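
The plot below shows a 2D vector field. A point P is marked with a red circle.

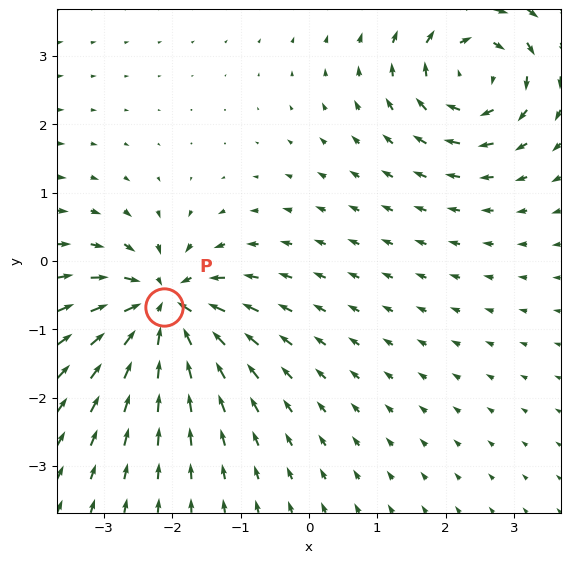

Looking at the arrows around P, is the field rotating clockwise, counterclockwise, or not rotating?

not rotating

Near P at (-2.1, -0.7) the arrows show no circulation. The curl there is ≈0.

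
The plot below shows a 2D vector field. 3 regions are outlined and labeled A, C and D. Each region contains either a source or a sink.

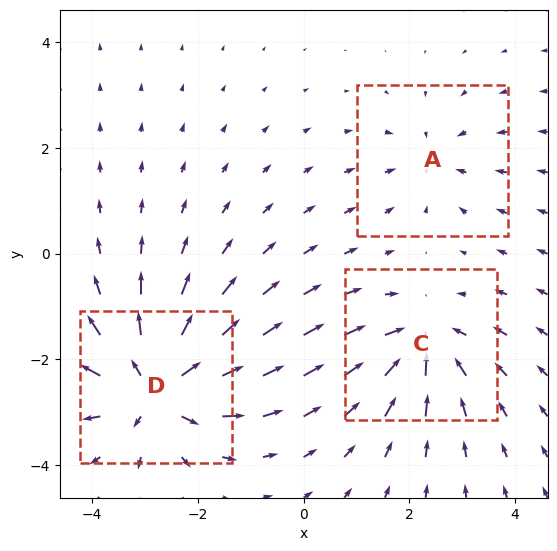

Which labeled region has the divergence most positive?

D

Divergence at each region's feature centre — A: about -2, C: about -4, D: about +5. Region D is most positive.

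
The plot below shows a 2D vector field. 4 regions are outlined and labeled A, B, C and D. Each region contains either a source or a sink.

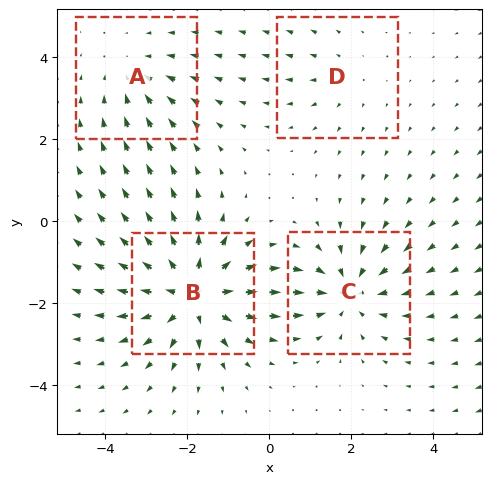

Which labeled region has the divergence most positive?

B

Divergence at each region's feature centre — A: about -3, B: about +6, C: about -4, D: about +2. Region B is most positive.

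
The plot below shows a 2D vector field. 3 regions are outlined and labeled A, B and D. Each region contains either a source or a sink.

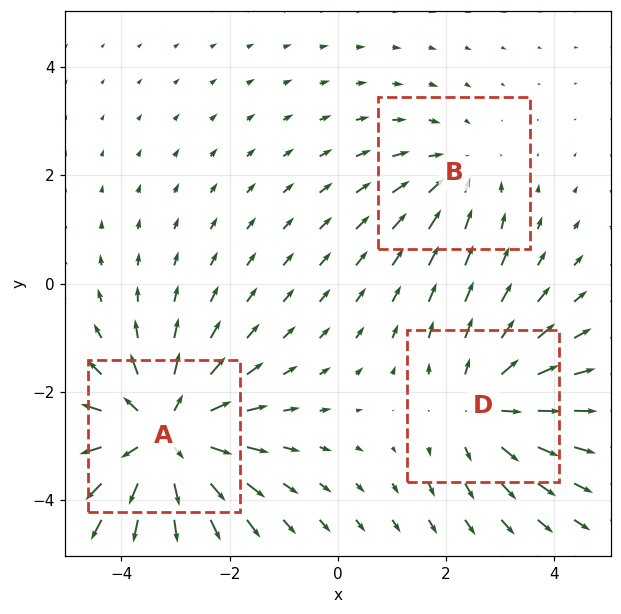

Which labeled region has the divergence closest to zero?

B

Divergence at each region's feature centre — A: about +4, B: about -2, D: about +3. Region B is closest to zero.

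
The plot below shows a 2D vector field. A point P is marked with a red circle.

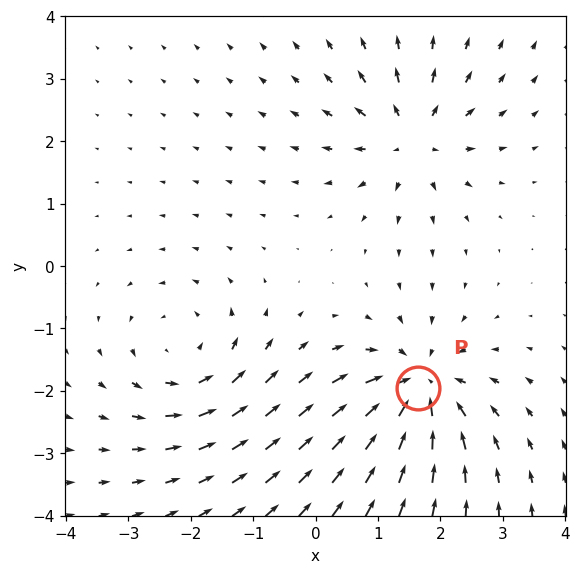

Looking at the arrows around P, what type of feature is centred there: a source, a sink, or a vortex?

sink

At P (1.6, -2.0) the arrows converge inward. Divergence about -6, curl ≈0 — negative divergence with near-zero curl is a sink.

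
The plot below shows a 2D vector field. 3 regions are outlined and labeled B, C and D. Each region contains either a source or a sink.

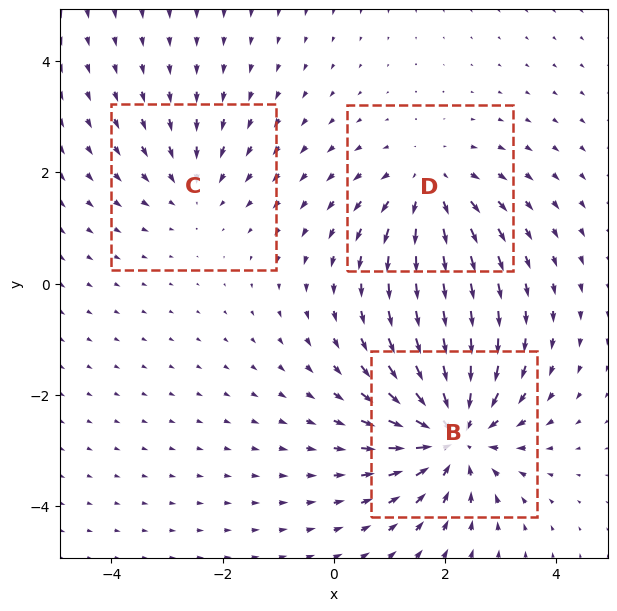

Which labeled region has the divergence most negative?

B

Divergence at each region's feature centre — B: about -5, C: about -2, D: about +3. Region B is most negative.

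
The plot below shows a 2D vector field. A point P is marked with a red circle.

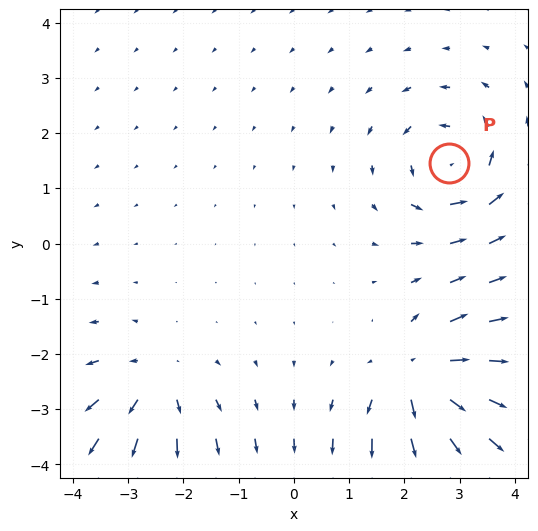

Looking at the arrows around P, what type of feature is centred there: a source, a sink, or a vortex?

At P (2.8, 1.5) the arrows circulate counterclockwise. Divergence ≈0, curl about +5 — near-zero divergence with nonzero curl is a vortex.

vortex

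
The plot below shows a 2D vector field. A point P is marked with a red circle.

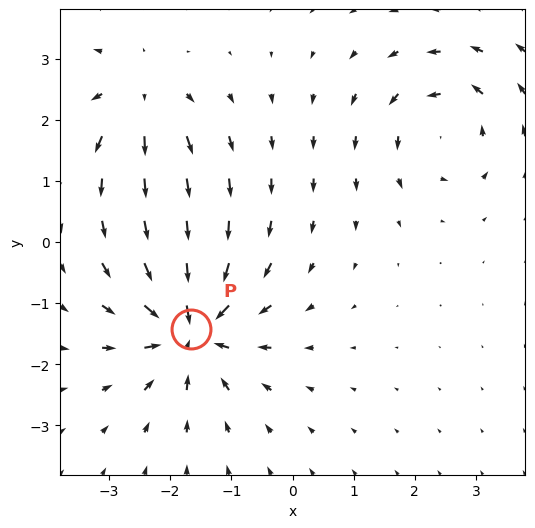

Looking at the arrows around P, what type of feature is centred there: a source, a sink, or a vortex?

At P (-1.7, -1.4) the arrows converge inward. Divergence about -7, curl ≈0 — negative divergence with near-zero curl is a sink.

sink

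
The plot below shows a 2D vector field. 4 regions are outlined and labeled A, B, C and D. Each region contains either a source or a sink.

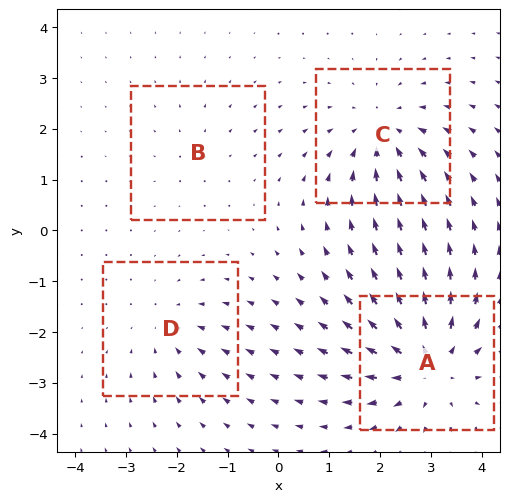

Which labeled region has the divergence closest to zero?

Divergence at each region's feature centre — A: about +6, B: about +2, C: about -5, D: about -3. Region B is closest to zero.

B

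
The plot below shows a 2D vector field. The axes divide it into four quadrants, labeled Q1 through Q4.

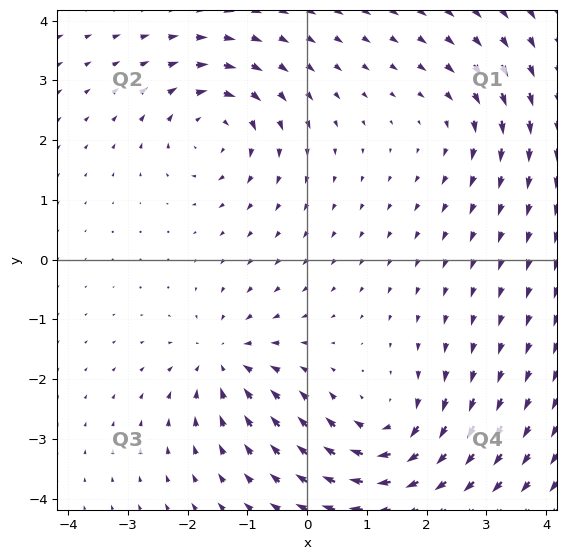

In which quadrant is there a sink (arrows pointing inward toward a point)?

Q3

The sink sits at approximately (-1.4, -1.7), which lies in quadrant Q3. The divergence there is about -5, negative as expected for a sink.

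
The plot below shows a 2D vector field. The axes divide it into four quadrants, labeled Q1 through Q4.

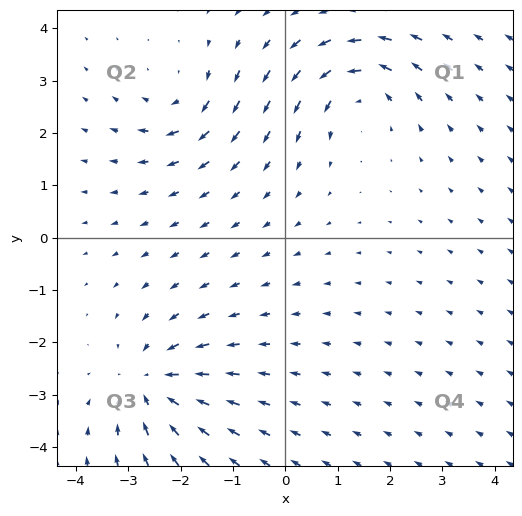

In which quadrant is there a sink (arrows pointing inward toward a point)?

The sink sits at approximately (-2.5, -2.8), which lies in quadrant Q3. The divergence there is about -4, negative as expected for a sink.

Q3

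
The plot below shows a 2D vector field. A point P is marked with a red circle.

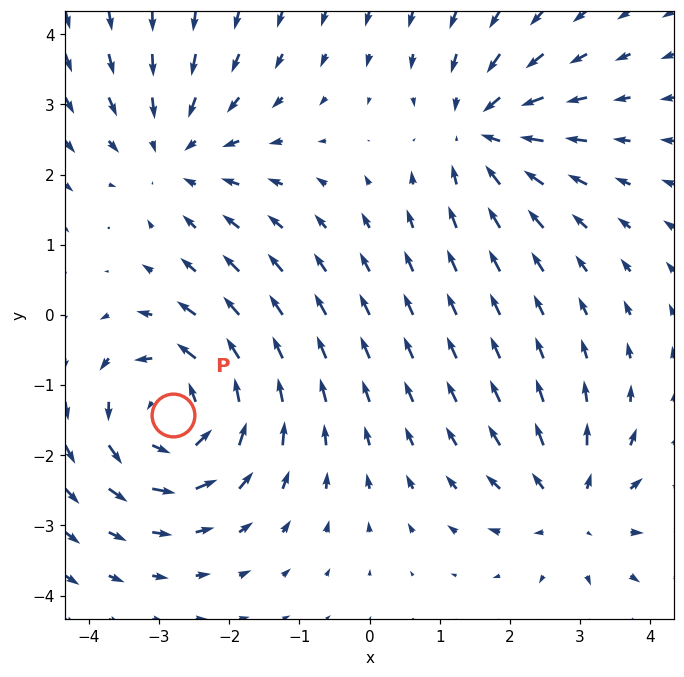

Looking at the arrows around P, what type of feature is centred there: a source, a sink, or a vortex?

At P (-2.8, -1.4) the arrows circulate counterclockwise. Divergence ≈0, curl about +4 — near-zero divergence with nonzero curl is a vortex.

vortex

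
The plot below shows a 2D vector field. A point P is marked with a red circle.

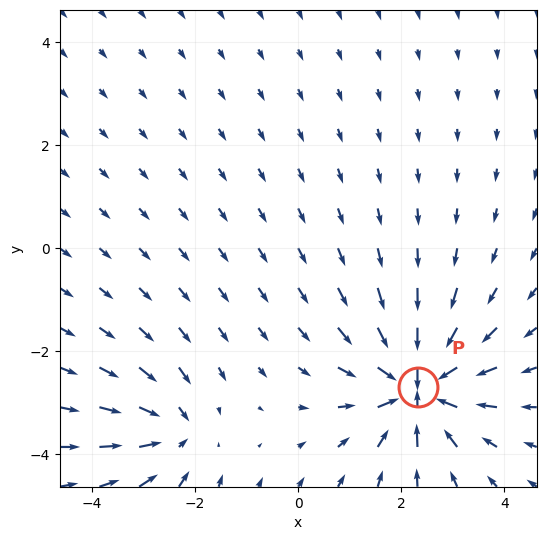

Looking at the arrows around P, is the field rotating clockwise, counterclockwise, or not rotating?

Near P at (2.3, -2.7) the arrows show no circulation. The curl there is ≈0.

not rotating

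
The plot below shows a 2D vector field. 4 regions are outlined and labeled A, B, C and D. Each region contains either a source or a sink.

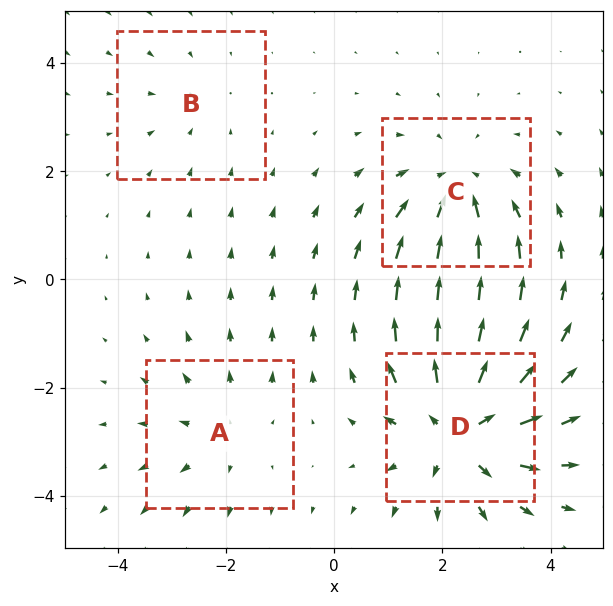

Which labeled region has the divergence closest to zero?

B

Divergence at each region's feature centre — A: about +3, B: about -2, C: about -5, D: about +6. Region B is closest to zero.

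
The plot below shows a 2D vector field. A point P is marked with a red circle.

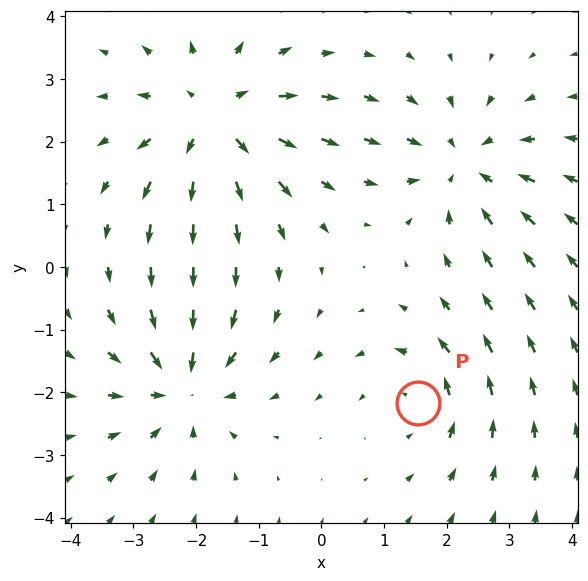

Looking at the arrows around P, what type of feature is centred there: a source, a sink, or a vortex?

vortex

At P (1.5, -2.2) the arrows circulate counterclockwise. Divergence ≈0, curl about +3 — near-zero divergence with nonzero curl is a vortex.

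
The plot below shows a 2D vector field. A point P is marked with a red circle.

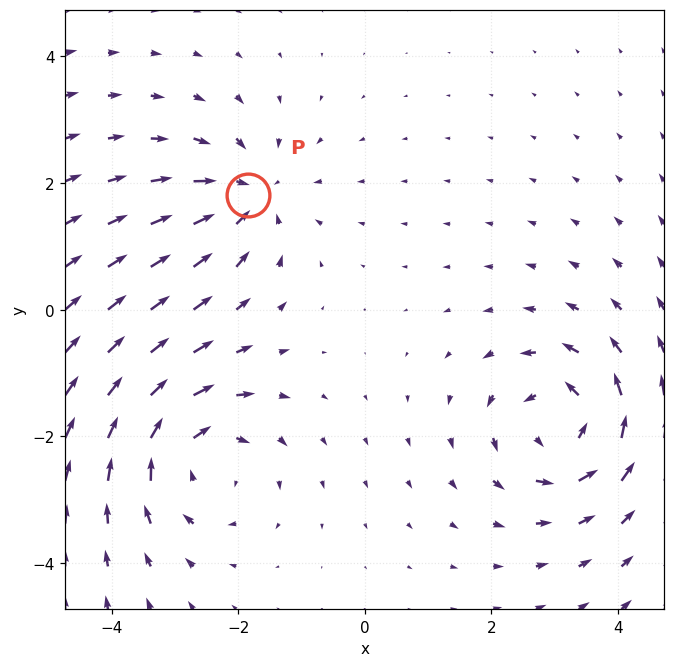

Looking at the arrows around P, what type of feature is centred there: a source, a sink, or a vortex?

At P (-1.8, 1.8) the arrows converge inward. Divergence about -4, curl ≈0 — negative divergence with near-zero curl is a sink.

sink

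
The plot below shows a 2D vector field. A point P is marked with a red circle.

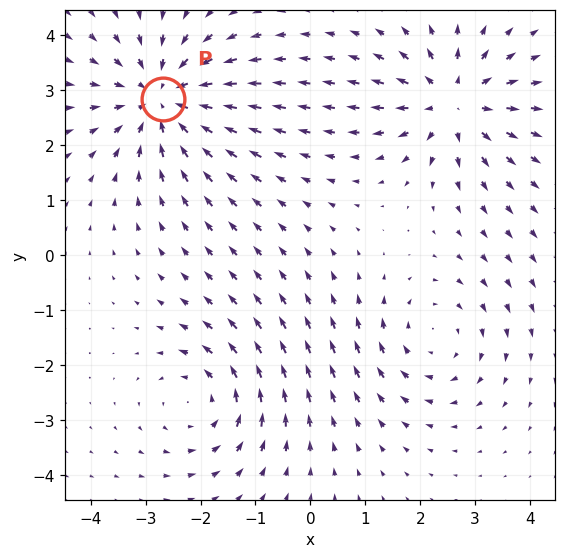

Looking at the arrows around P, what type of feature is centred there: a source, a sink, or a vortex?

At P (-2.7, 2.8) the arrows converge inward. Divergence about -4, curl ≈0 — negative divergence with near-zero curl is a sink.

sink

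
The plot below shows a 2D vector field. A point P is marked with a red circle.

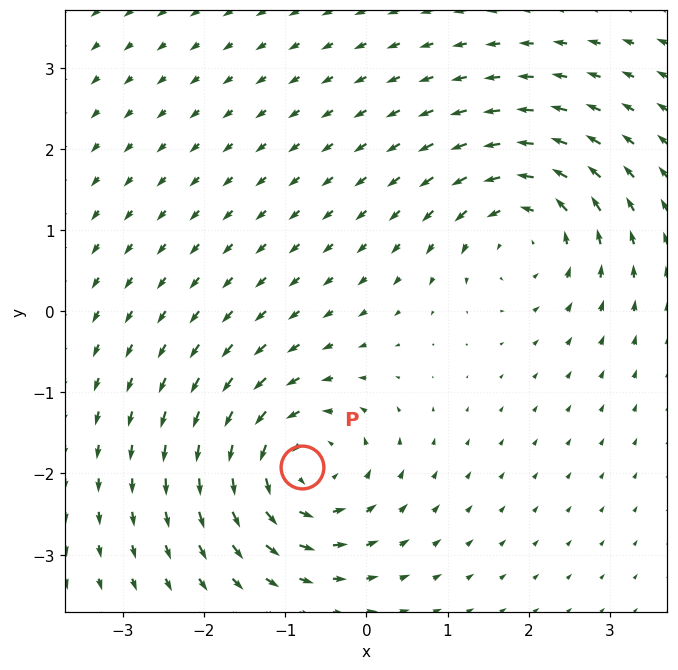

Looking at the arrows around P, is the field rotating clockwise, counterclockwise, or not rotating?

Near P at (-0.8, -1.9) the arrows circulate counterclockwise. The curl (z-component) there is about +6; positive curl means counterclockwise rotation.

counterclockwise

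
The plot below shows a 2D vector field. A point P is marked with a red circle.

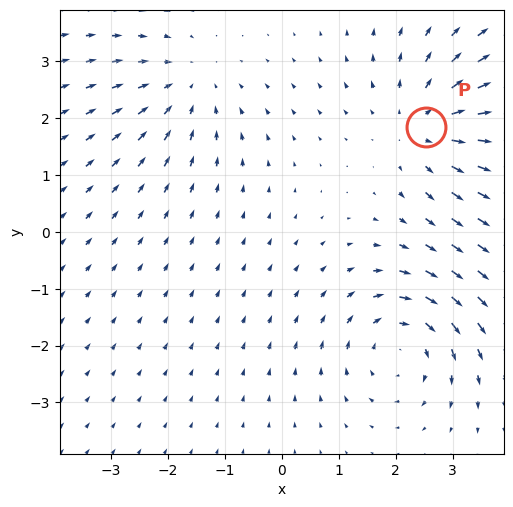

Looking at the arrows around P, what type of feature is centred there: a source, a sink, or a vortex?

At P (2.5, 1.8) the arrows spread outward. Divergence about +3, curl ≈0 — positive divergence with near-zero curl is a source.

source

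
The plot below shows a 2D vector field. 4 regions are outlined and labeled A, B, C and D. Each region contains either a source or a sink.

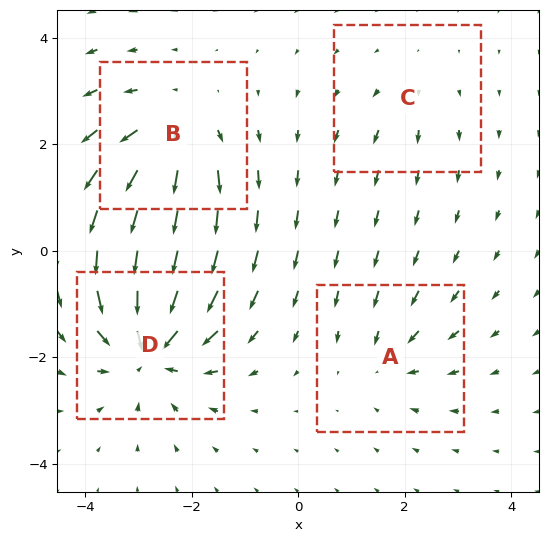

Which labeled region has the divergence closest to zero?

C

Divergence at each region's feature centre — A: about -3, B: about +5, C: about +2, D: about -7. Region C is closest to zero.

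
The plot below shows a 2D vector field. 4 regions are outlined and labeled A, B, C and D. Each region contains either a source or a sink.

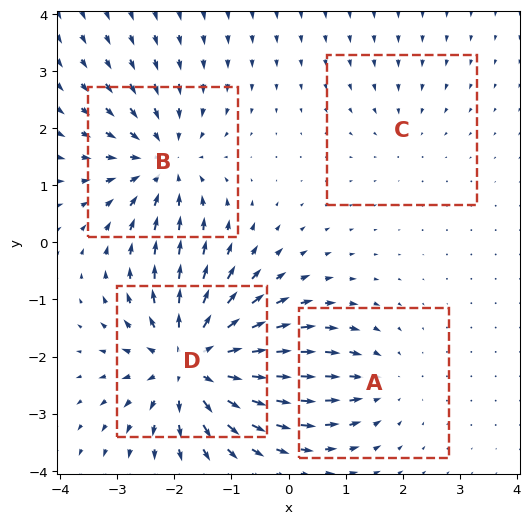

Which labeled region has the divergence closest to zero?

Divergence at each region's feature centre — A: about -3, B: about -5, C: about -2, D: about +8. Region C is closest to zero.

C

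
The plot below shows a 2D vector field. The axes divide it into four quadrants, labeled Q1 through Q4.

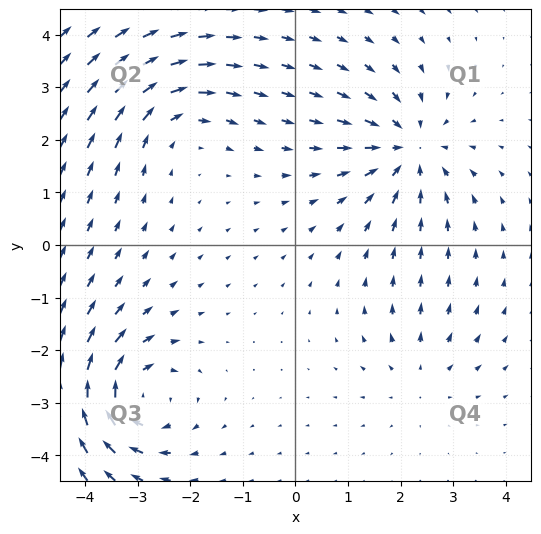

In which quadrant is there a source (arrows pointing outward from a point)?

The source sits at approximately (2.4, -2.5), which lies in quadrant Q4. The divergence there is about +2, positive as expected for a source.

Q4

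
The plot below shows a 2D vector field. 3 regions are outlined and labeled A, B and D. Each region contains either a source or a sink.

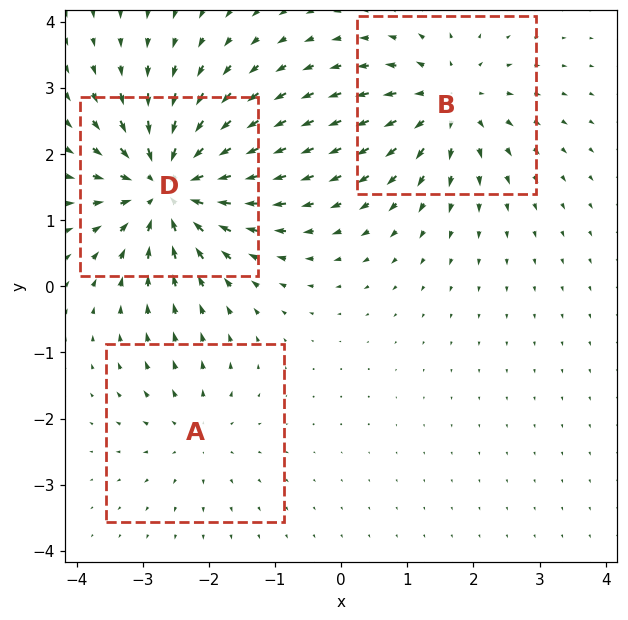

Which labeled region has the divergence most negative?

D

Divergence at each region's feature centre — A: about +2, B: about +4, D: about -6. Region D is most negative.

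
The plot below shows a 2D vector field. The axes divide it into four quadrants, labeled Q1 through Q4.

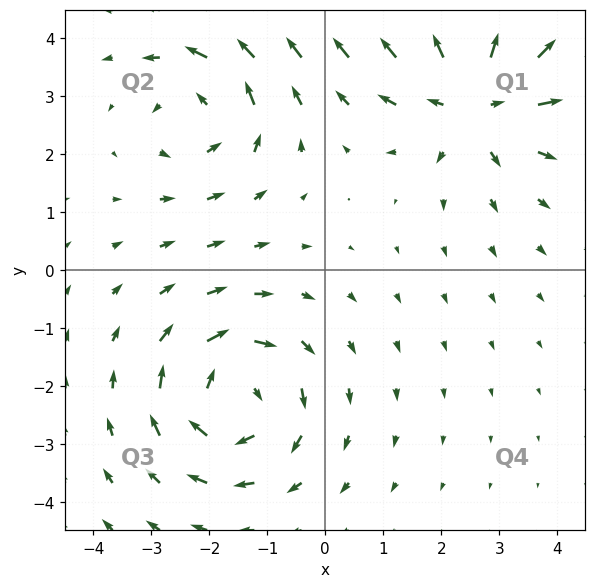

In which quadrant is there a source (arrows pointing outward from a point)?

The source sits at approximately (2.6, 3.0), which lies in quadrant Q1. The divergence there is about +5, positive as expected for a source.

Q1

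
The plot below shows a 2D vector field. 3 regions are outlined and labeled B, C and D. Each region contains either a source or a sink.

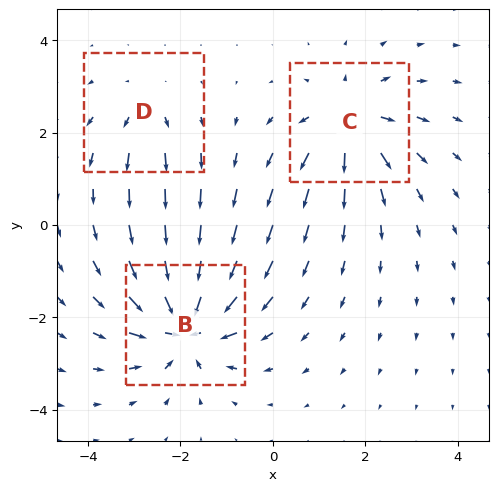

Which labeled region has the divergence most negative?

Divergence at each region's feature centre — B: about -6, C: about +4, D: about +2. Region B is most negative.

B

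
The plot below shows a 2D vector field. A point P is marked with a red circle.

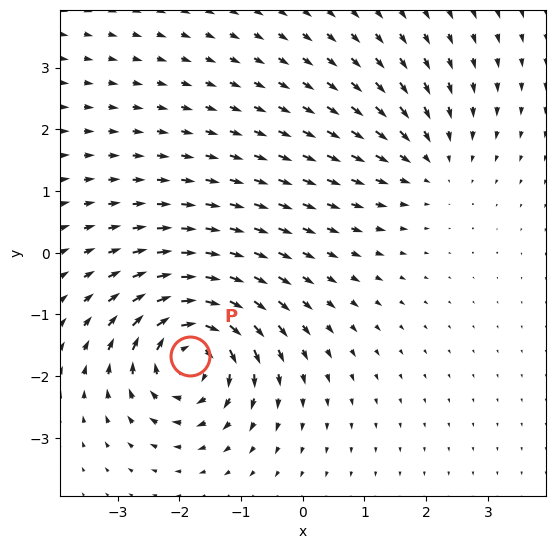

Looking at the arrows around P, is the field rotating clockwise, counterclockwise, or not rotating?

Near P at (-1.8, -1.7) the arrows circulate clockwise. The curl (z-component) there is about -7; negative curl means clockwise rotation.

clockwise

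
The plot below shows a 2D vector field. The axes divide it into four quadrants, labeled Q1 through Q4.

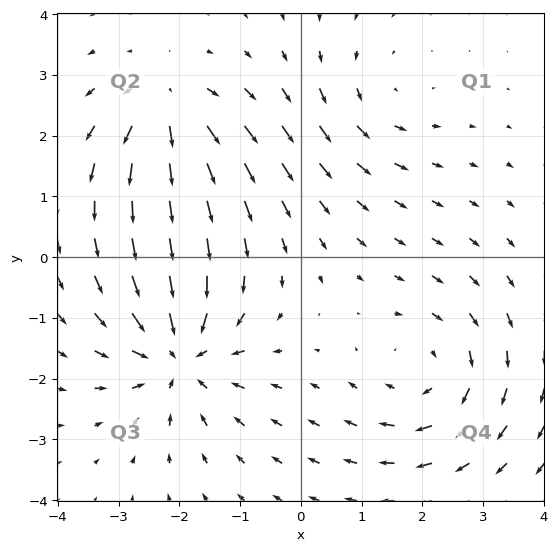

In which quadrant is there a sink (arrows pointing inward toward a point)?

Q3

The sink sits at approximately (-2.0, -1.6), which lies in quadrant Q3. The divergence there is about -5, negative as expected for a sink.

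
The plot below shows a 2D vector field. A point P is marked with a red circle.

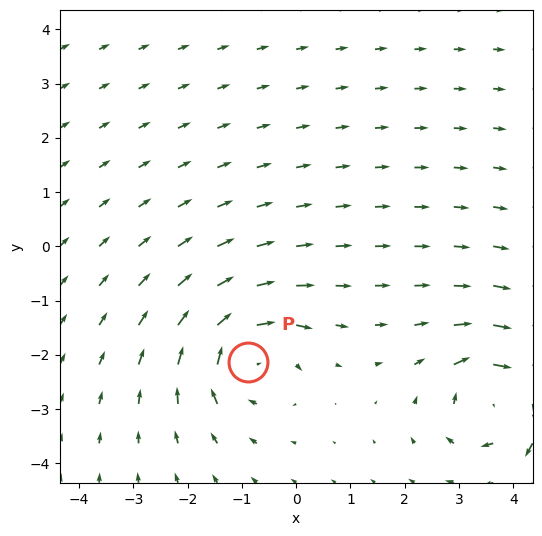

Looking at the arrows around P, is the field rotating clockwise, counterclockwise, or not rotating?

Near P at (-0.9, -2.1) the arrows circulate clockwise. The curl (z-component) there is about -5; negative curl means clockwise rotation.

clockwise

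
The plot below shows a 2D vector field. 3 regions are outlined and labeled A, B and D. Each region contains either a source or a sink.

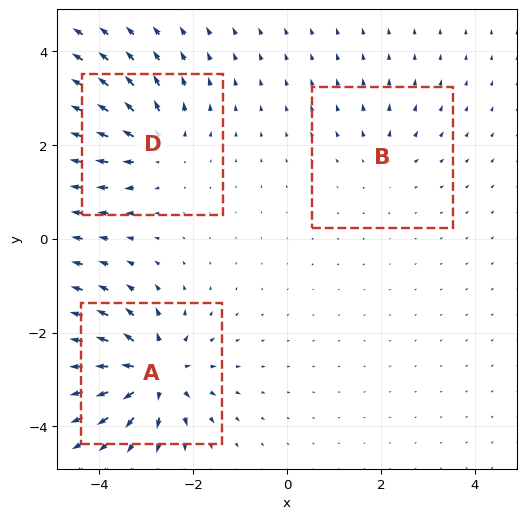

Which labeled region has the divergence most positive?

Divergence at each region's feature centre — A: about +6, B: about +2, D: about +4. Region A is most positive.

A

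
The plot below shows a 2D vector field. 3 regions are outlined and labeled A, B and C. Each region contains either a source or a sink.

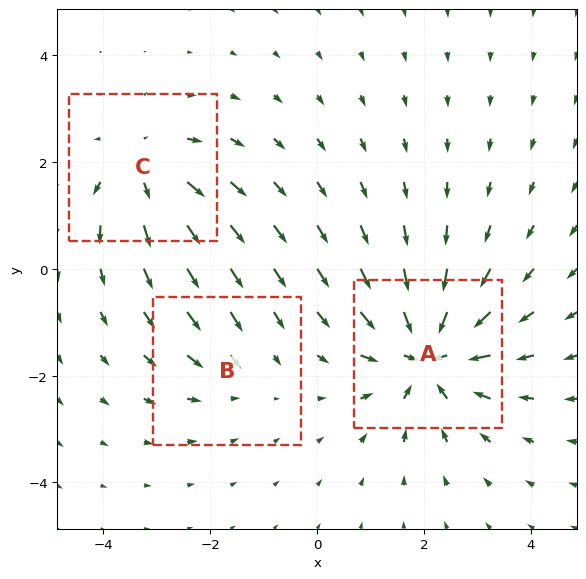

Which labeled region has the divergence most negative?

Divergence at each region's feature centre — A: about -5, B: about -2, C: about +3. Region A is most negative.

A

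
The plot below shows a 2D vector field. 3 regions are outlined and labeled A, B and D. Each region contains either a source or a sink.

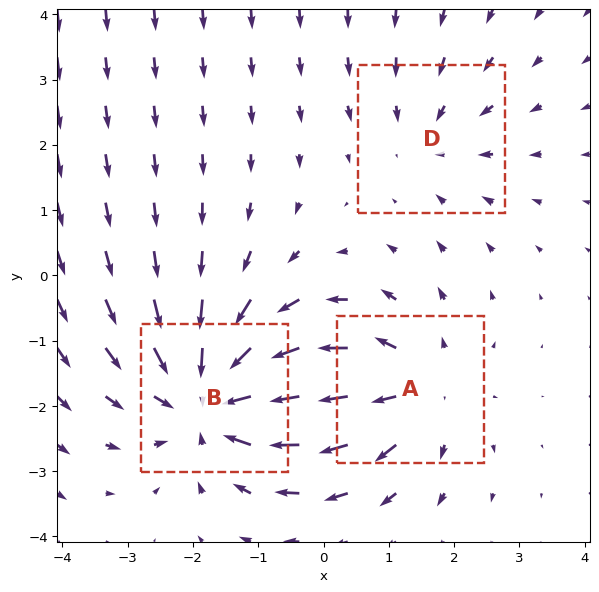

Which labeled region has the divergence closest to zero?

Divergence at each region's feature centre — A: about +3, B: about -4, D: about -2. Region D is closest to zero.

D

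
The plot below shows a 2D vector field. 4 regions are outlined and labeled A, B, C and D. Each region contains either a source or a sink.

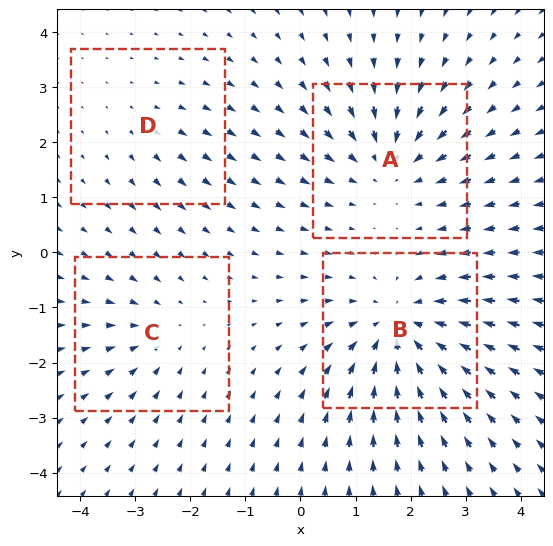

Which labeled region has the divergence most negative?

B

Divergence at each region's feature centre — A: about -4, B: about -6, C: about -3, D: about +2. Region B is most negative.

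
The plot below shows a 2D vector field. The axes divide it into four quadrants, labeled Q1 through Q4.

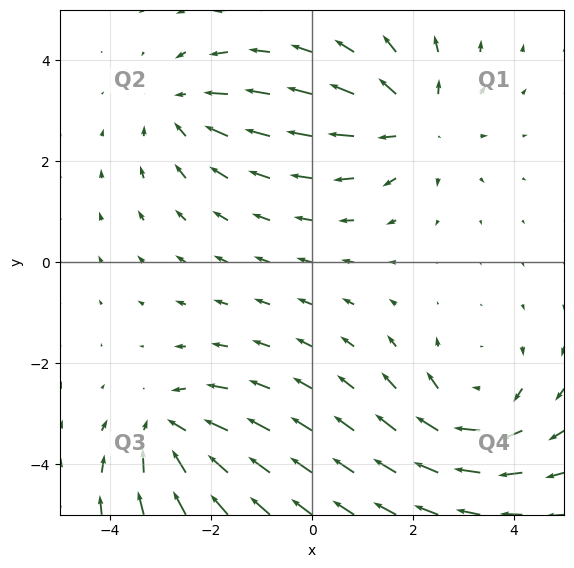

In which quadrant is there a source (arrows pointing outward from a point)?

The source sits at approximately (2.0, 2.8), which lies in quadrant Q1. The divergence there is about +3, positive as expected for a source.

Q1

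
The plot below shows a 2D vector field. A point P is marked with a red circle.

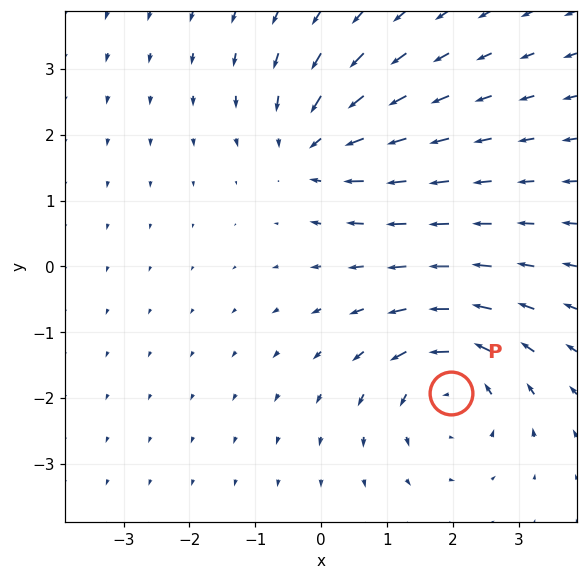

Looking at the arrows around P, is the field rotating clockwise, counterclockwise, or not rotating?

counterclockwise

Near P at (2.0, -1.9) the arrows circulate counterclockwise. The curl (z-component) there is about +4; positive curl means counterclockwise rotation.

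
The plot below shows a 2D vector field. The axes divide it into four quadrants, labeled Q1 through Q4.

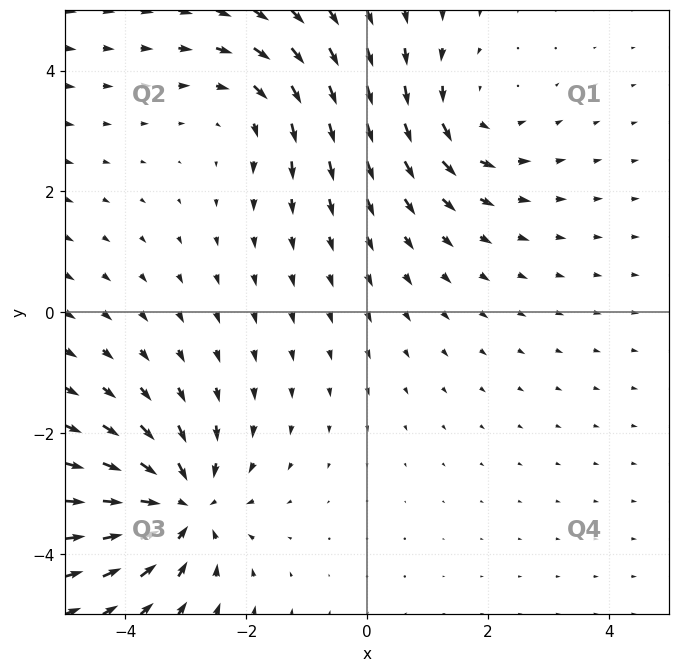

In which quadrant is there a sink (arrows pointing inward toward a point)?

The sink sits at approximately (-3.1, -3.2), which lies in quadrant Q3. The divergence there is about -5, negative as expected for a sink.

Q3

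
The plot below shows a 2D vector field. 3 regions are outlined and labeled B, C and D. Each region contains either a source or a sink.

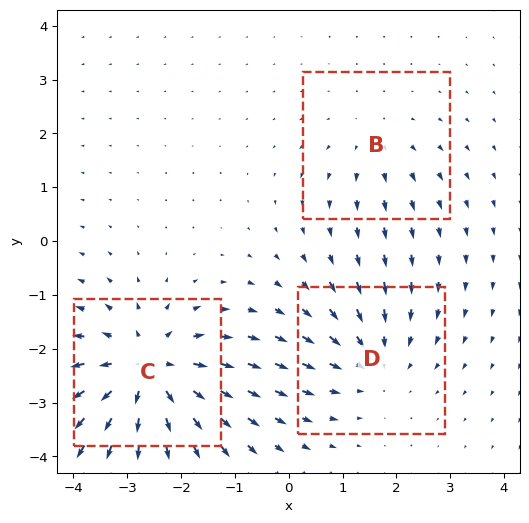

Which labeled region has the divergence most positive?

C

Divergence at each region's feature centre — B: about +2, C: about +5, D: about -3. Region C is most positive.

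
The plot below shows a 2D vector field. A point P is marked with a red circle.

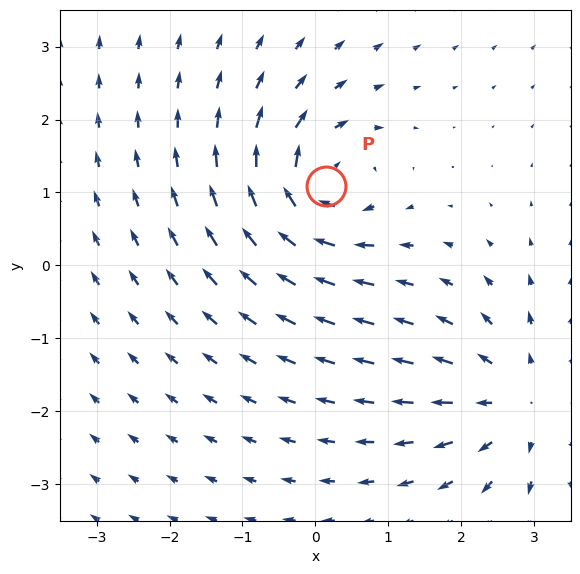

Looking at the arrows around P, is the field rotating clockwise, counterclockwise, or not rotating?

Near P at (0.1, 1.1) the arrows circulate clockwise. The curl (z-component) there is about -6; negative curl means clockwise rotation.

clockwise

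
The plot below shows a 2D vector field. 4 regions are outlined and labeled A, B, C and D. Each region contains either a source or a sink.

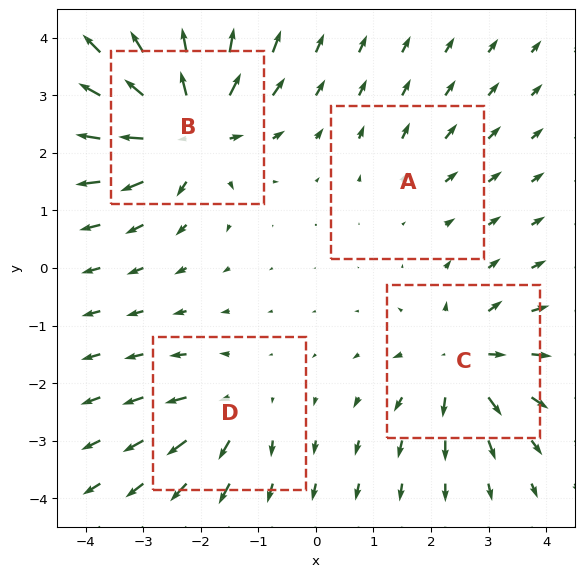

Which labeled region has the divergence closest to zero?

Divergence at each region's feature centre — A: about +2, B: about +9, C: about +6, D: about +4. Region A is closest to zero.

A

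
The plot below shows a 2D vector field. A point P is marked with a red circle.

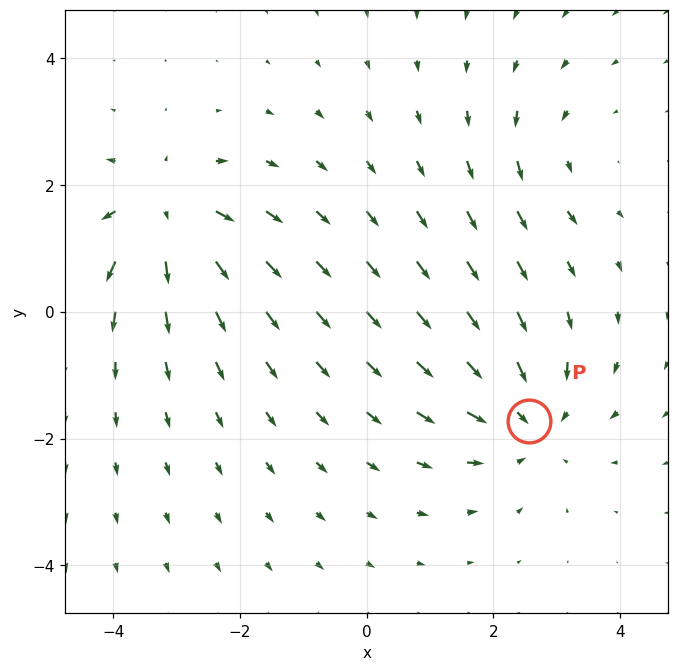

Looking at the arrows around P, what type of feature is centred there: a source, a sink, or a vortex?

sink

At P (2.6, -1.7) the arrows converge inward. Divergence about -4, curl ≈0 — negative divergence with near-zero curl is a sink.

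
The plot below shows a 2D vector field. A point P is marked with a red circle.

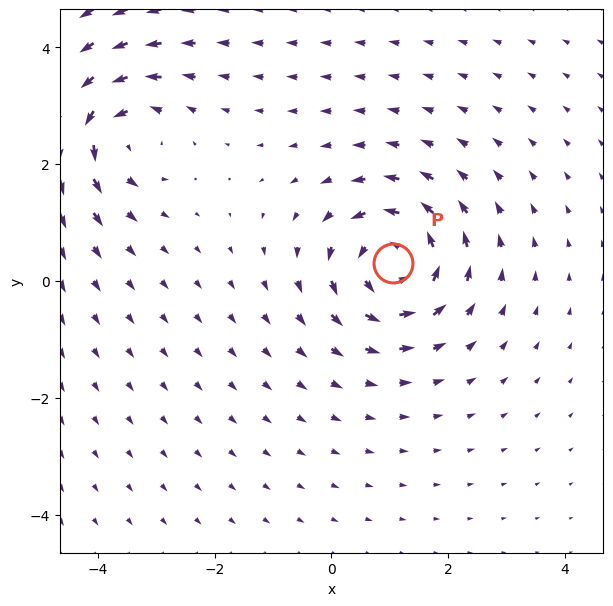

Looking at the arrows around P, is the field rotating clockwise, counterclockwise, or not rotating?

counterclockwise

Near P at (1.0, 0.3) the arrows circulate counterclockwise. The curl (z-component) there is about +6; positive curl means counterclockwise rotation.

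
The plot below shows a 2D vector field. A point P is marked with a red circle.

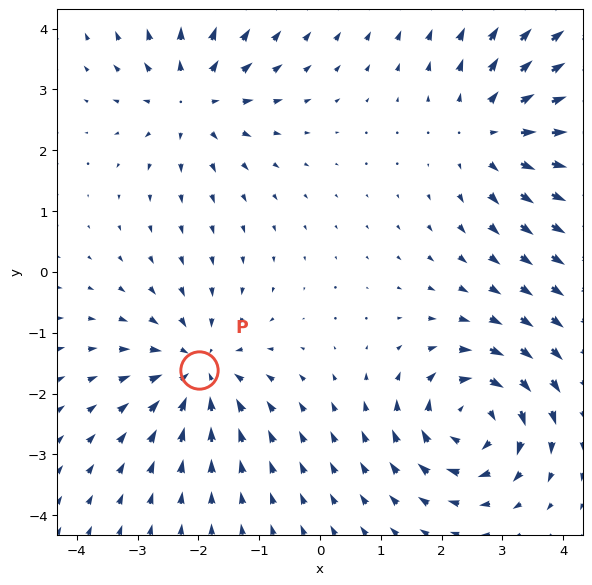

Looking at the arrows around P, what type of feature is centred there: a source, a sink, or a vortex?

At P (-2.0, -1.6) the arrows converge inward. Divergence about -5, curl ≈0 — negative divergence with near-zero curl is a sink.

sink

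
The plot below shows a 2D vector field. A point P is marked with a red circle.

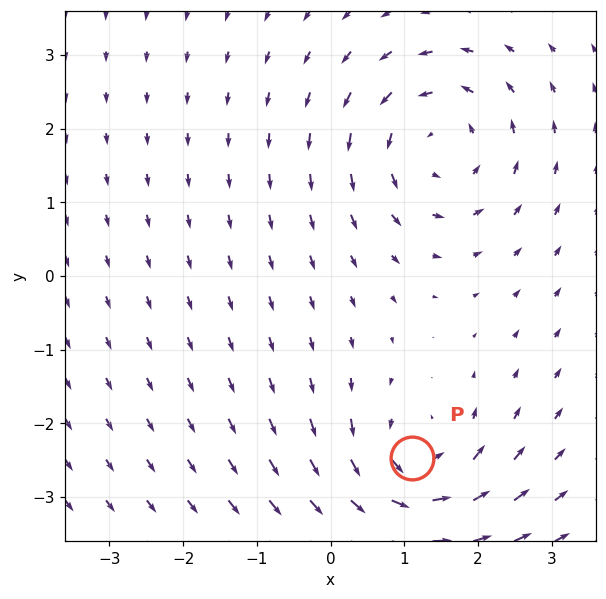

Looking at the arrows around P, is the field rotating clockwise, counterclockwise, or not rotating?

counterclockwise

Near P at (1.1, -2.5) the arrows circulate counterclockwise. The curl (z-component) there is about +6; positive curl means counterclockwise rotation.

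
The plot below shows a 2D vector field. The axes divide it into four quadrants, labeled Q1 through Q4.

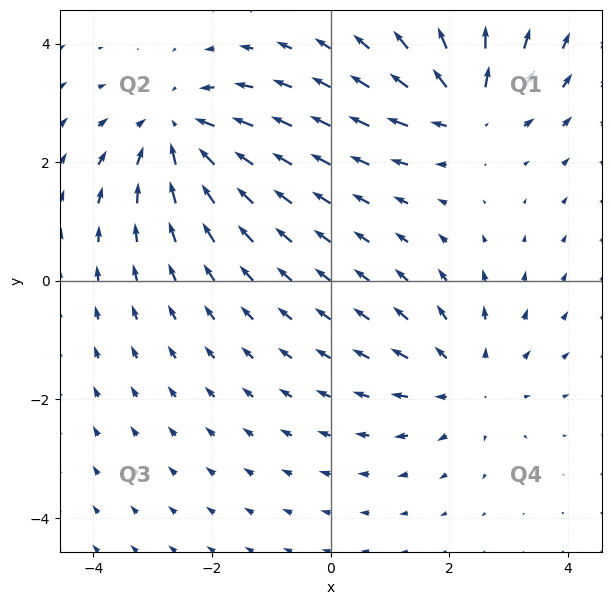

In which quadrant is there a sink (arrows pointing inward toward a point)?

The sink sits at approximately (-2.6, 2.5), which lies in quadrant Q2. The divergence there is about -3, negative as expected for a sink.

Q2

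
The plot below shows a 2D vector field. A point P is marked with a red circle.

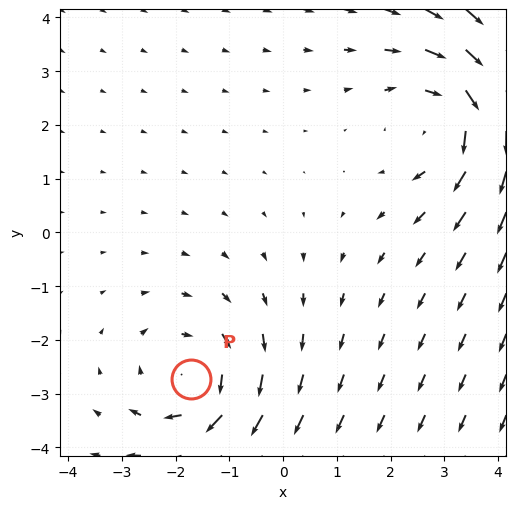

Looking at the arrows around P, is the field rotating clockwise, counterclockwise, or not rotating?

clockwise

Near P at (-1.7, -2.7) the arrows circulate clockwise. The curl (z-component) there is about -4; negative curl means clockwise rotation.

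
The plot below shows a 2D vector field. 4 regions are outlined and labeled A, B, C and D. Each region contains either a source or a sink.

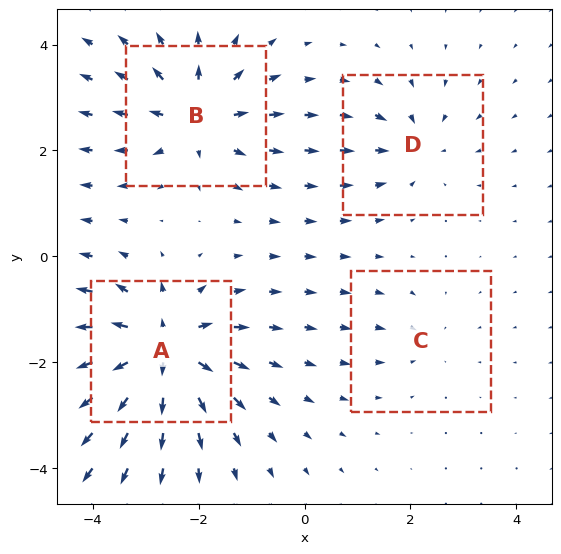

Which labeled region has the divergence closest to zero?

Divergence at each region's feature centre — A: about +8, B: about +6, C: about -2, D: about -4. Region C is closest to zero.

C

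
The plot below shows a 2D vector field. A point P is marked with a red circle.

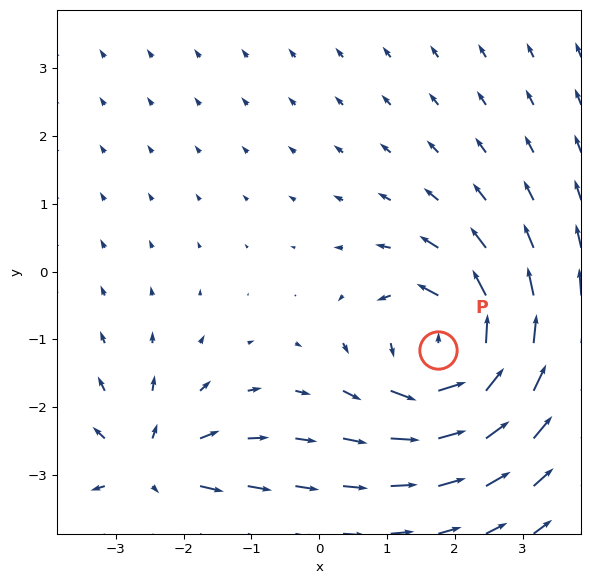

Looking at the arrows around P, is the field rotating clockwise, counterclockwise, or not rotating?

counterclockwise

Near P at (1.8, -1.2) the arrows circulate counterclockwise. The curl (z-component) there is about +5; positive curl means counterclockwise rotation.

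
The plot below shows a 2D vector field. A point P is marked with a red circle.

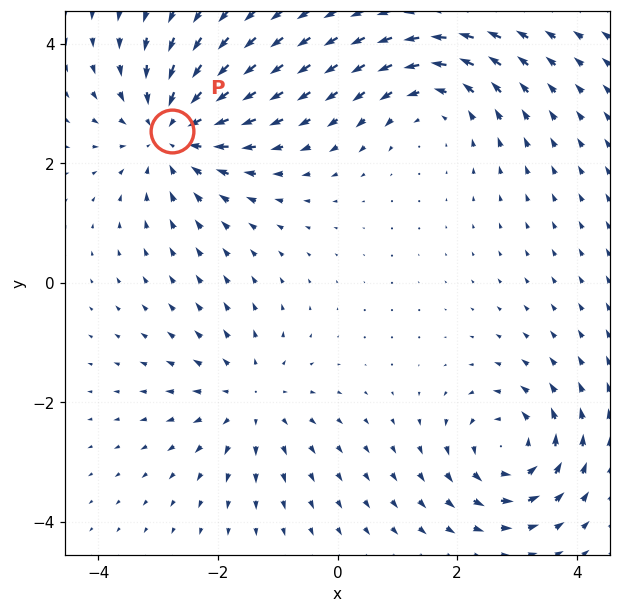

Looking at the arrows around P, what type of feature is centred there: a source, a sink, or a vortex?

At P (-2.8, 2.5) the arrows converge inward. Divergence about -5, curl ≈0 — negative divergence with near-zero curl is a sink.

sink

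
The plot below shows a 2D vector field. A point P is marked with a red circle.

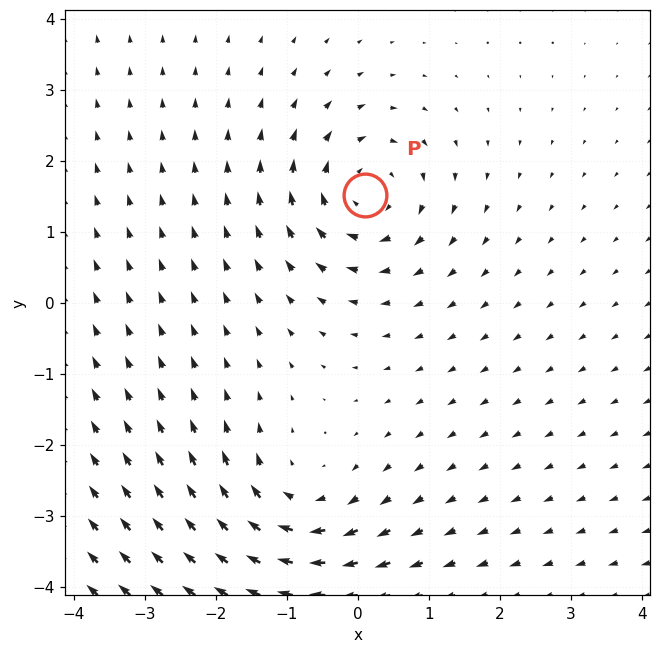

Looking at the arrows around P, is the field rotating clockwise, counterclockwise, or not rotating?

Near P at (0.1, 1.5) the arrows circulate clockwise. The curl (z-component) there is about -4; negative curl means clockwise rotation.

clockwise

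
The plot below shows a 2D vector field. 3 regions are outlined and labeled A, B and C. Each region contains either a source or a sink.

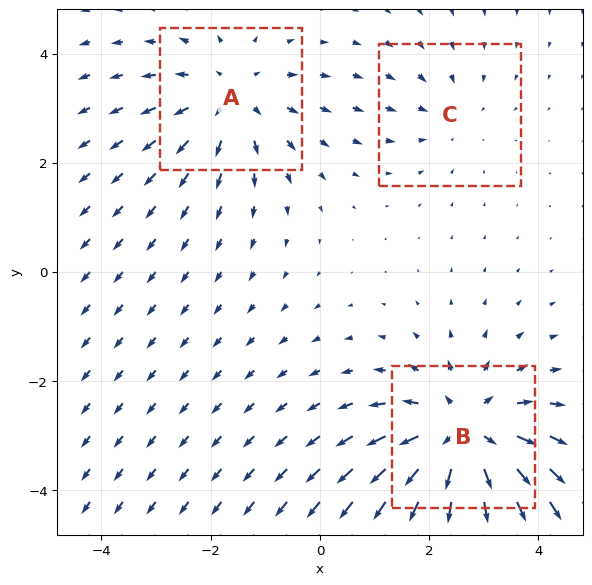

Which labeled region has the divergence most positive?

Divergence at each region's feature centre — A: about +3, B: about +5, C: about -2. Region B is most positive.

B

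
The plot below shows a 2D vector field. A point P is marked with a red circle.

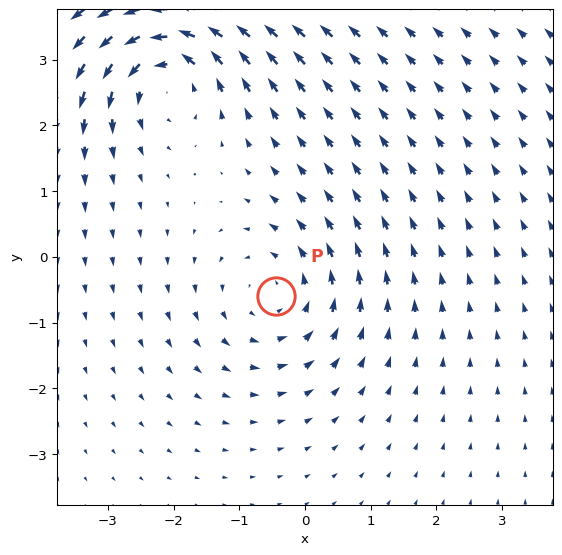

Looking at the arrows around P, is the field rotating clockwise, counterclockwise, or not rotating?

Near P at (-0.4, -0.6) the arrows circulate counterclockwise. The curl (z-component) there is about +3; positive curl means counterclockwise rotation.

counterclockwise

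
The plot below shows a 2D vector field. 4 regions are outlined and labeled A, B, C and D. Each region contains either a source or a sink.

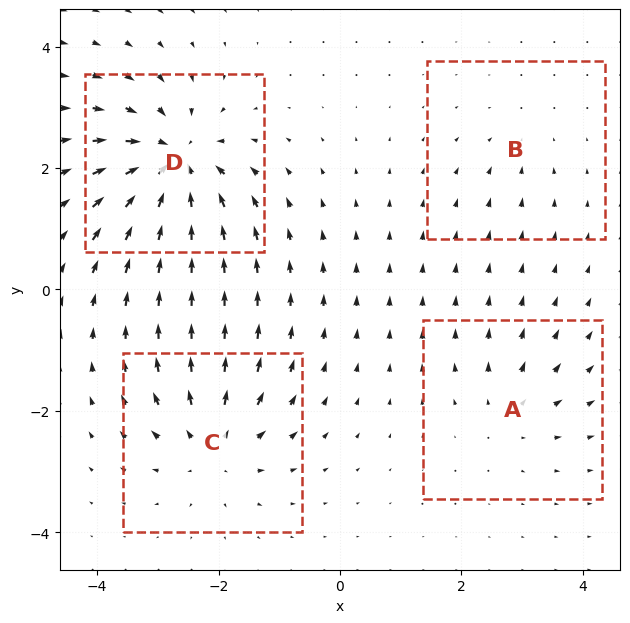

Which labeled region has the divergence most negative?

D

Divergence at each region's feature centre — A: about +4, B: about -2, C: about +6, D: about -9. Region D is most negative.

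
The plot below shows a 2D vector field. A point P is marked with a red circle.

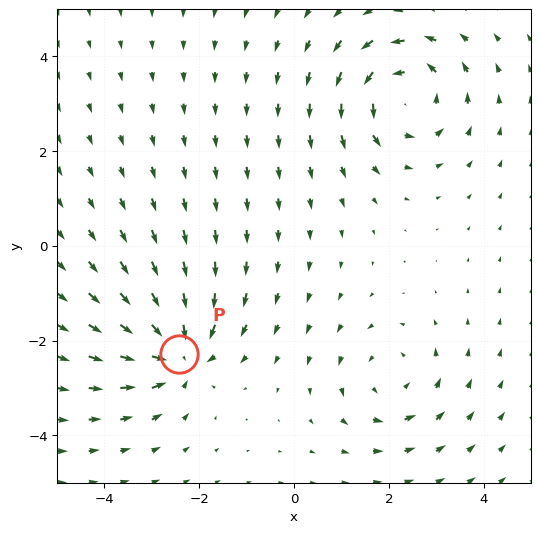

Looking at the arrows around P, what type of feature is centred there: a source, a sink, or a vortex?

At P (-2.4, -2.3) the arrows converge inward. Divergence about -6, curl ≈0 — negative divergence with near-zero curl is a sink.

sink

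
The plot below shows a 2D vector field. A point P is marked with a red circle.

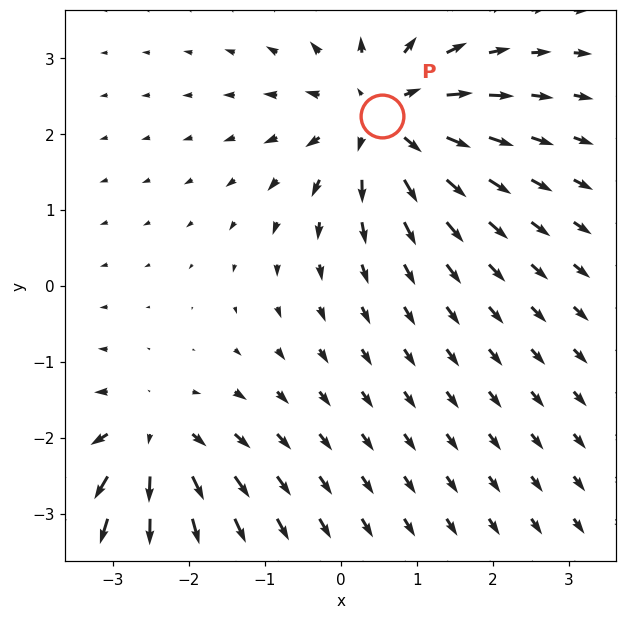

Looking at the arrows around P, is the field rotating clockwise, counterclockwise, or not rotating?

not rotating

Near P at (0.5, 2.2) the arrows show no circulation. The curl there is ≈0.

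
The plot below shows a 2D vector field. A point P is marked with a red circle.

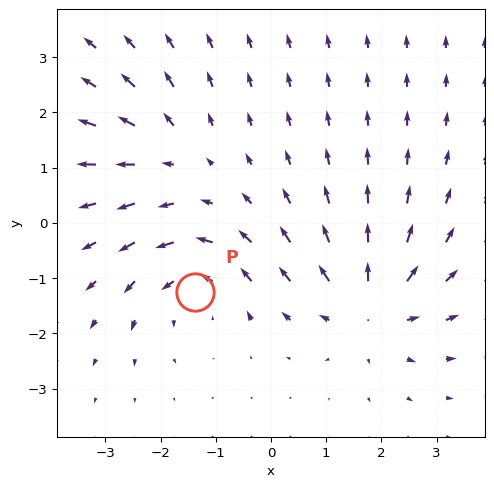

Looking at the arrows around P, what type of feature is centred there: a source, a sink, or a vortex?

At P (-1.4, -1.3) the arrows circulate counterclockwise. Divergence ≈0, curl about +4 — near-zero divergence with nonzero curl is a vortex.

vortex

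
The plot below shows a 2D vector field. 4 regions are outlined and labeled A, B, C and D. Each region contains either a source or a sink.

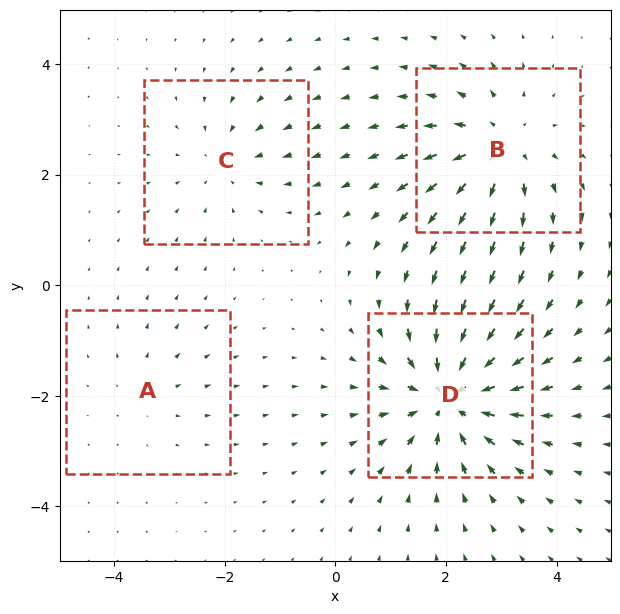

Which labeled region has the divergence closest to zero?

A

Divergence at each region's feature centre — A: about +2, B: about +5, C: about -3, D: about -7. Region A is closest to zero.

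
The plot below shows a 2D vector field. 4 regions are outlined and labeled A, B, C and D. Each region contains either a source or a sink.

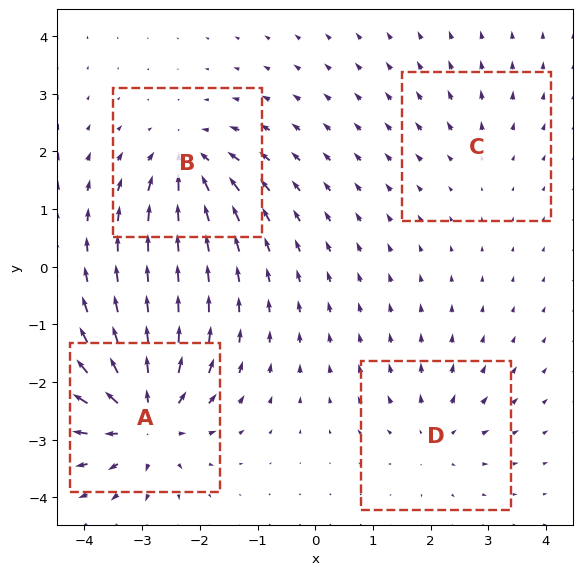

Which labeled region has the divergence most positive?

A

Divergence at each region's feature centre — A: about +8, B: about -6, C: about +2, D: about +4. Region A is most positive.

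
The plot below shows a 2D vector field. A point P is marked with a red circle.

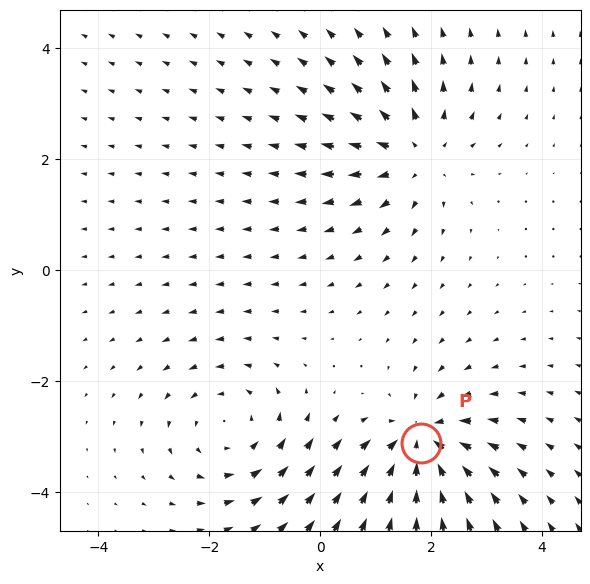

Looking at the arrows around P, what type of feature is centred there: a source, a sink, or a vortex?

sink

At P (1.8, -3.1) the arrows converge inward. Divergence about -6, curl ≈0 — negative divergence with near-zero curl is a sink.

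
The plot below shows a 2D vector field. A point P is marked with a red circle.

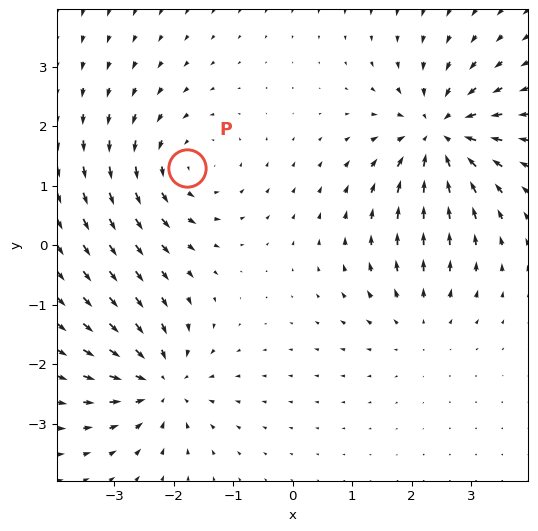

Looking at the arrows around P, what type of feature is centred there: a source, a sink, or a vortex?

At P (-1.8, 1.3) the arrows circulate counterclockwise. Divergence ≈0, curl about +3 — near-zero divergence with nonzero curl is a vortex.

vortex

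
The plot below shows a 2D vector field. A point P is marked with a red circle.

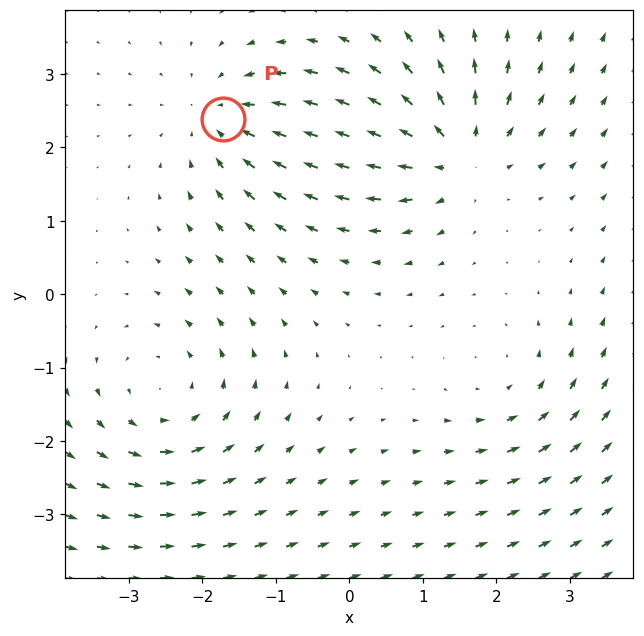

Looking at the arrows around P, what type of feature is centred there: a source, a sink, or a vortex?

At P (-1.7, 2.4) the arrows converge inward. Divergence about -3, curl ≈0 — negative divergence with near-zero curl is a sink.

sink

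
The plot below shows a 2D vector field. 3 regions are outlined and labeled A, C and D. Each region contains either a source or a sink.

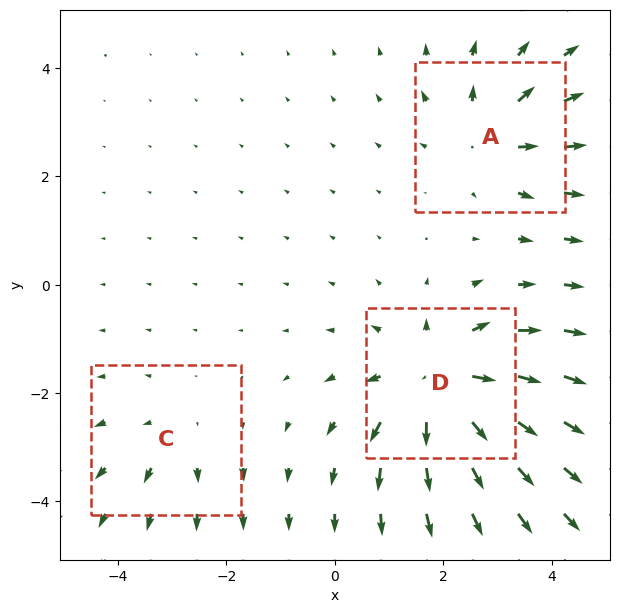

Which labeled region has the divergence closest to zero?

C

Divergence at each region's feature centre — A: about +3, C: about +2, D: about +6. Region C is closest to zero.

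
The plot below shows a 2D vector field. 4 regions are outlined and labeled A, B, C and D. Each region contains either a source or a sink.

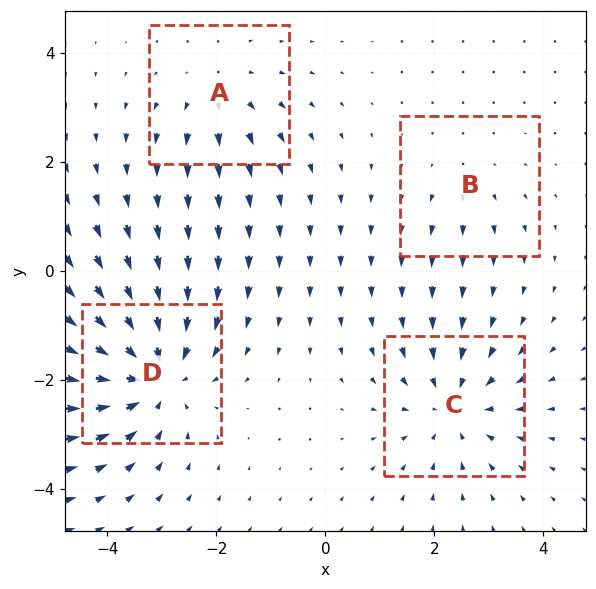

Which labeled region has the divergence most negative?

D

Divergence at each region's feature centre — A: about +3, B: about +2, C: about -4, D: about -6. Region D is most negative.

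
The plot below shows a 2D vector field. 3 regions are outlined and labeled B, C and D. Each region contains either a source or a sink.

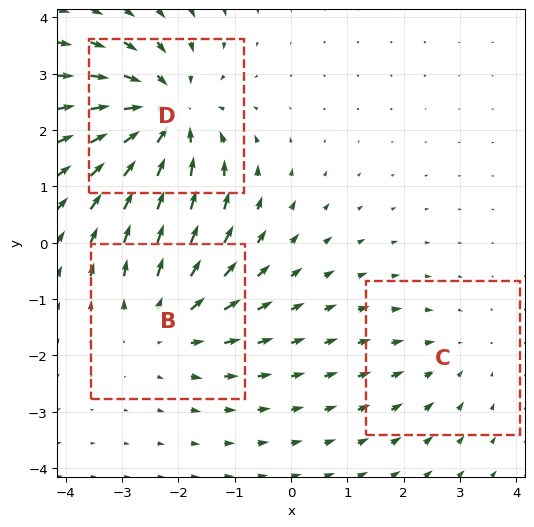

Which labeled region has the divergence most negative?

Divergence at each region's feature centre — B: about +3, C: about -2, D: about -4. Region D is most negative.

D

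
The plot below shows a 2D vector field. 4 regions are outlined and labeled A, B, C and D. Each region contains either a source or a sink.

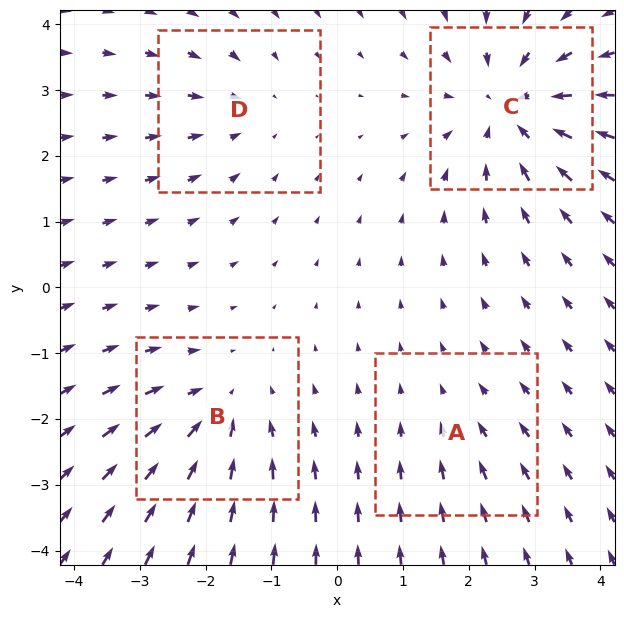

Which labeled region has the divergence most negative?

Divergence at each region's feature centre — A: about -2, B: about -4, C: about -6, D: about -3. Region C is most negative.

C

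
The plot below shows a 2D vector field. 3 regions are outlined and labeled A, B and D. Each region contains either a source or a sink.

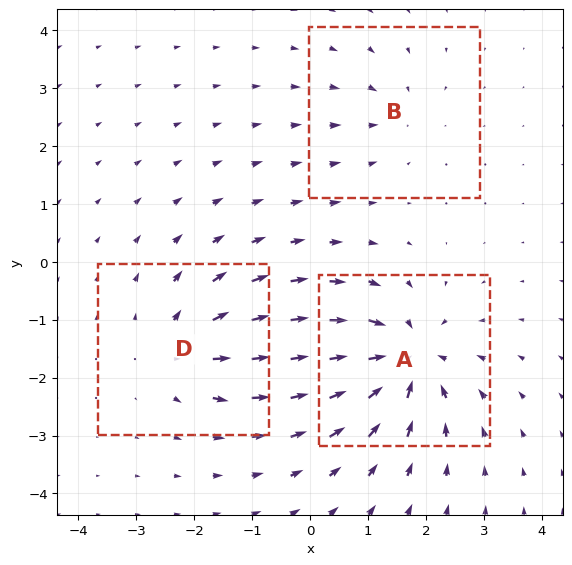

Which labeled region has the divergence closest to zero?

B

Divergence at each region's feature centre — A: about -6, B: about -2, D: about +4. Region B is closest to zero.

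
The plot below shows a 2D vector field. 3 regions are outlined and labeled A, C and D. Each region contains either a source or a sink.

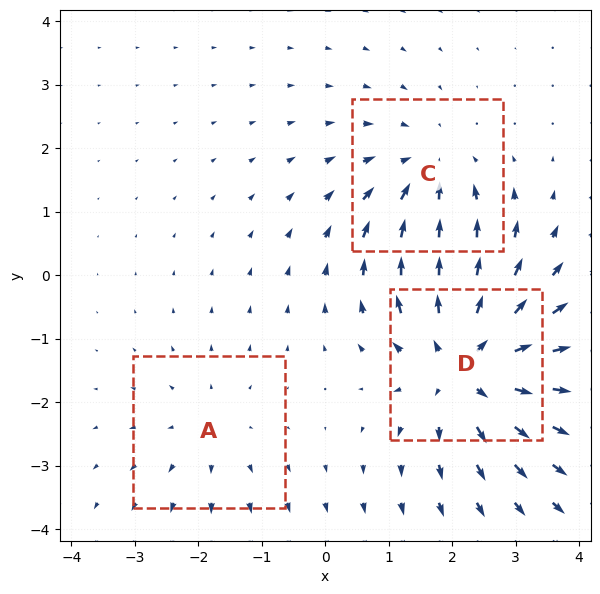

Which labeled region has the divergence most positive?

D

Divergence at each region's feature centre — A: about +2, C: about -3, D: about +4. Region D is most positive.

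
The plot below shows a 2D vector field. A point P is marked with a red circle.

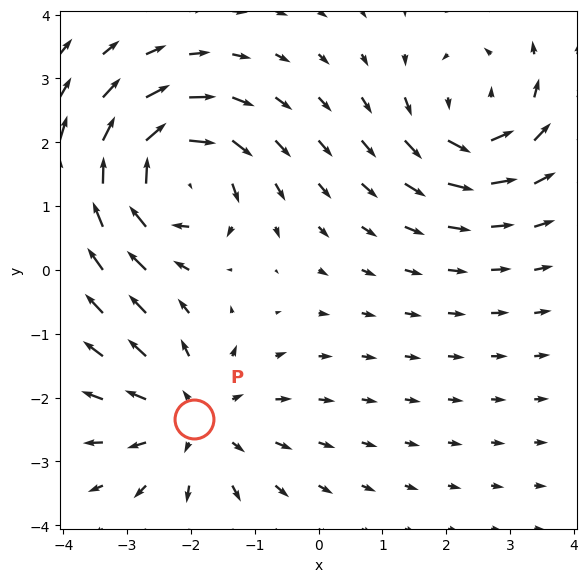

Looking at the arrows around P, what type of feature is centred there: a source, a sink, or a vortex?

source

At P (-1.9, -2.3) the arrows spread outward. Divergence about +3, curl ≈0 — positive divergence with near-zero curl is a source.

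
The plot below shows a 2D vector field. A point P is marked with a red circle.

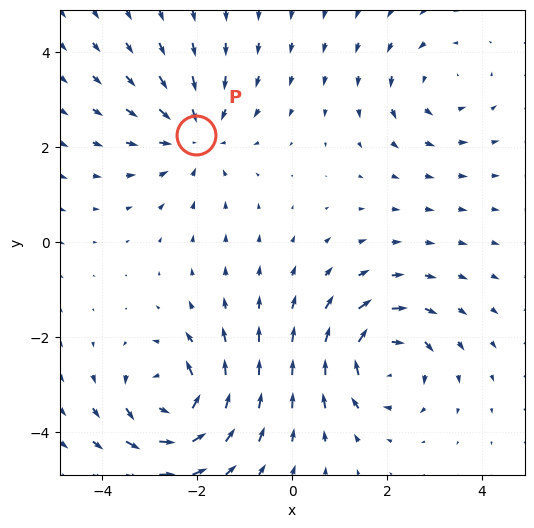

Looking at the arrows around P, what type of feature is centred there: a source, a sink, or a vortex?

At P (-2.0, 2.2) the arrows converge inward. Divergence about -4, curl ≈0 — negative divergence with near-zero curl is a sink.

sink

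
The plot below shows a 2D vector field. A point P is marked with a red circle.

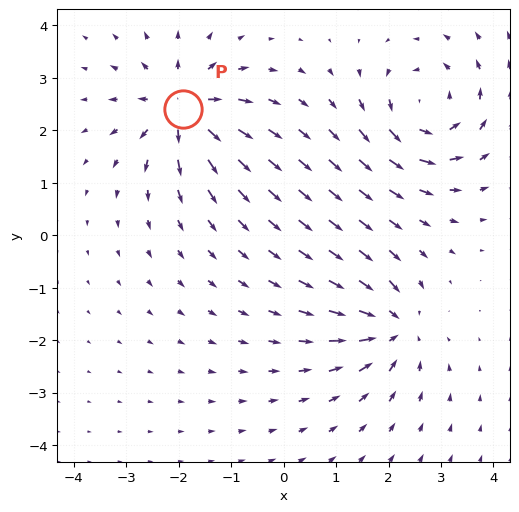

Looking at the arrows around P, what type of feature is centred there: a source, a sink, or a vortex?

At P (-1.9, 2.4) the arrows spread outward. Divergence about +6, curl ≈0 — positive divergence with near-zero curl is a source.

source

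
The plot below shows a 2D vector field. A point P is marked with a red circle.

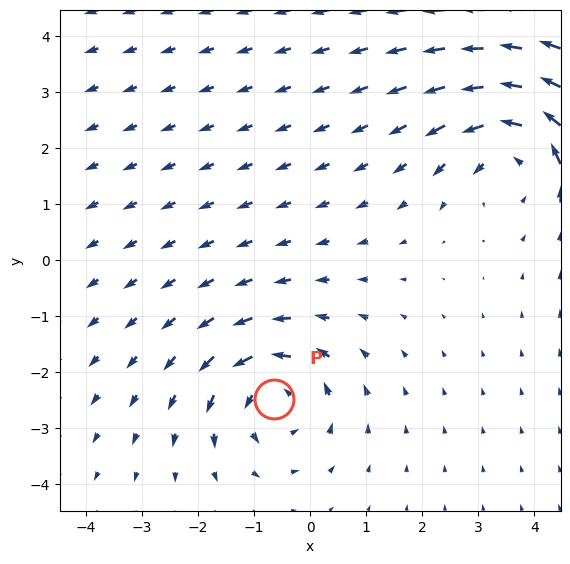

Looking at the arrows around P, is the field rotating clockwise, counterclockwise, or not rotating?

Near P at (-0.6, -2.5) the arrows circulate counterclockwise. The curl (z-component) there is about +4; positive curl means counterclockwise rotation.

counterclockwise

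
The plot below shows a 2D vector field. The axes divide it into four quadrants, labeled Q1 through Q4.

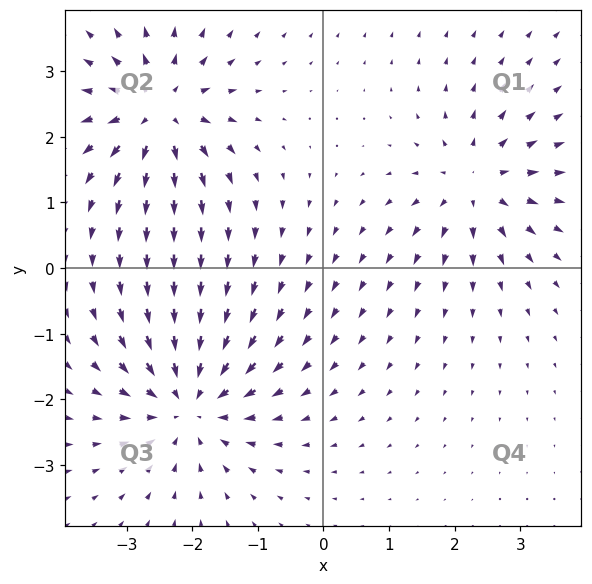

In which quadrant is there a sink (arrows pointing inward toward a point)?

Q3

The sink sits at approximately (-2.0, -2.1), which lies in quadrant Q3. The divergence there is about -5, negative as expected for a sink.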